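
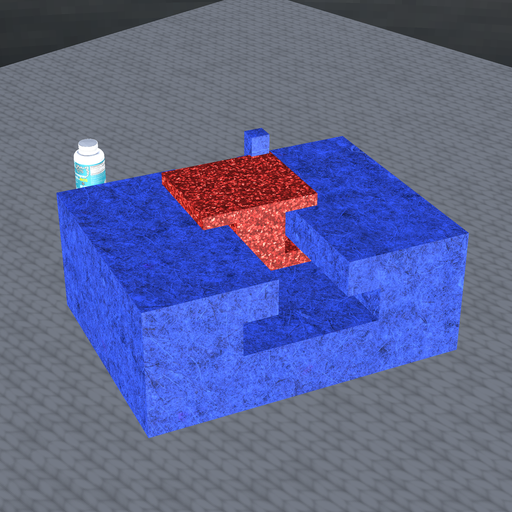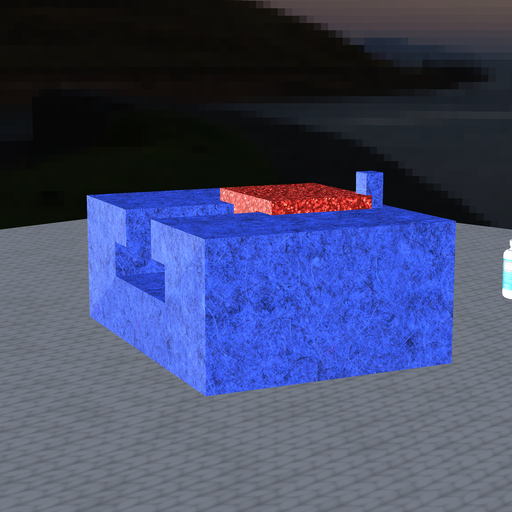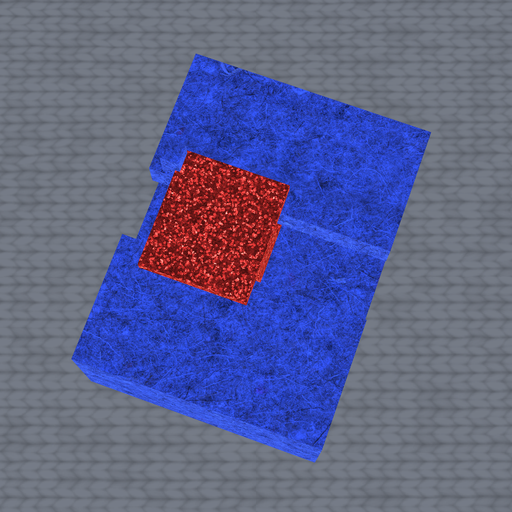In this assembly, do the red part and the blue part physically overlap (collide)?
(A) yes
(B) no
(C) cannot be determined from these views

(A) yes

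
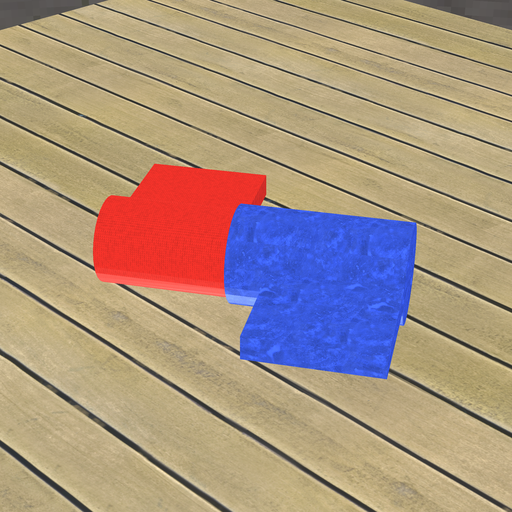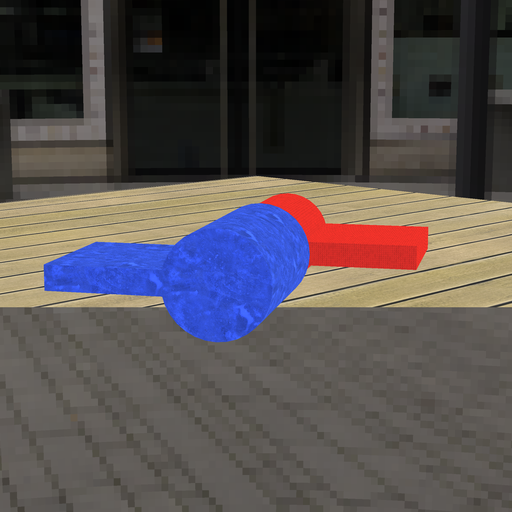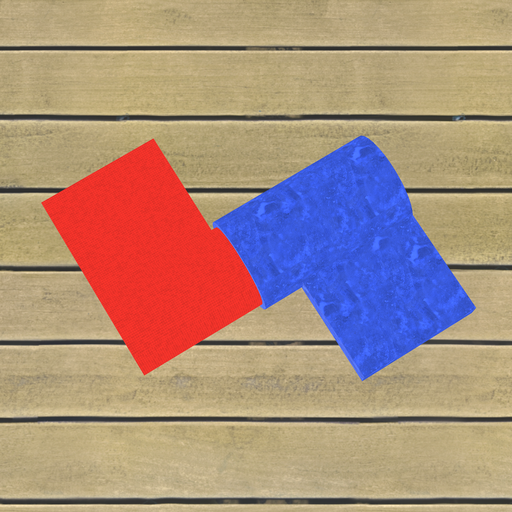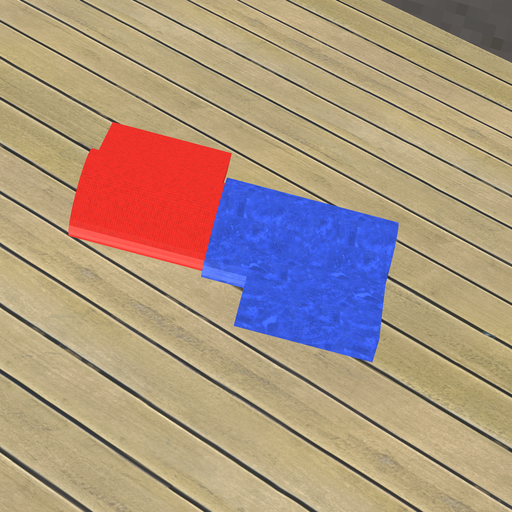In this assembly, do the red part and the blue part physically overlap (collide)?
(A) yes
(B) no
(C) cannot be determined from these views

(A) yes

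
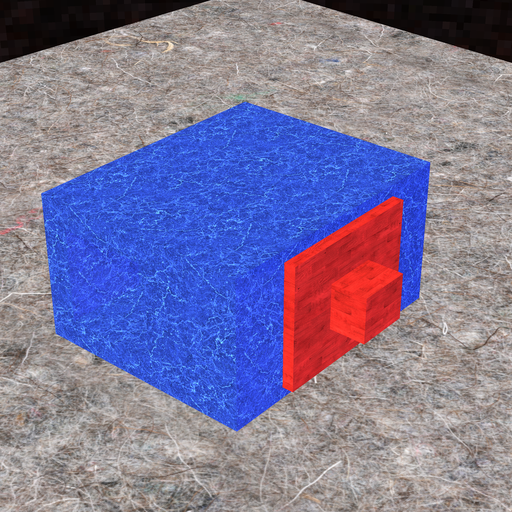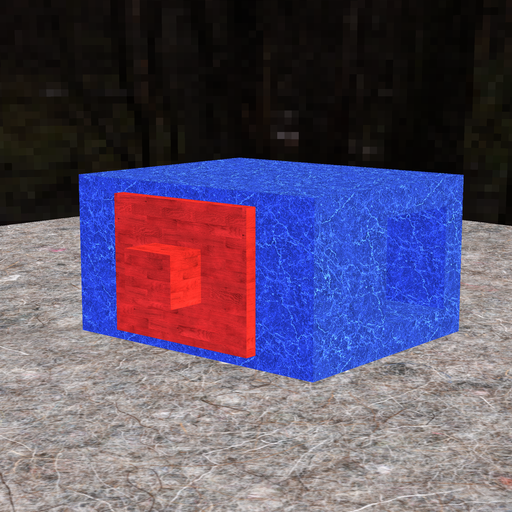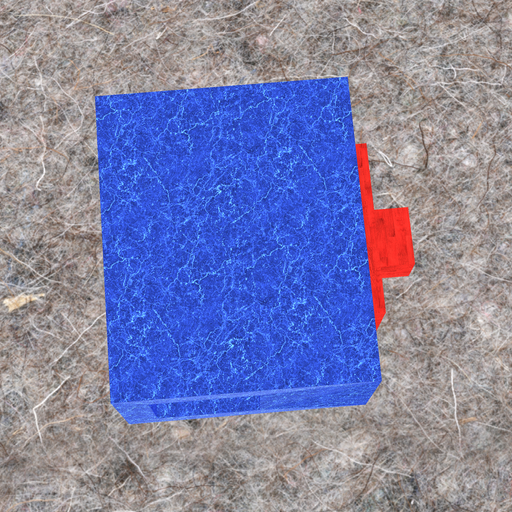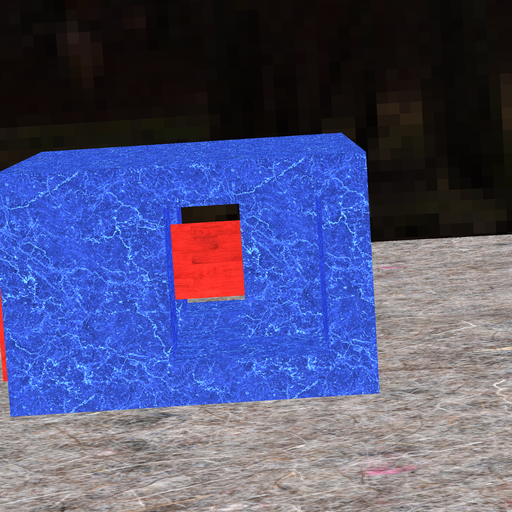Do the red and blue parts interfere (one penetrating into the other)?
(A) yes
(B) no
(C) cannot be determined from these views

(A) yes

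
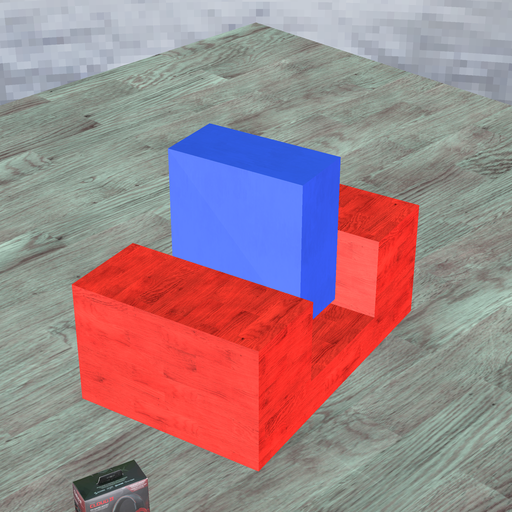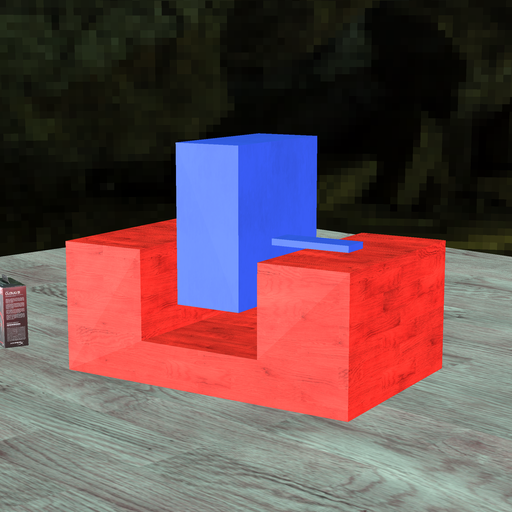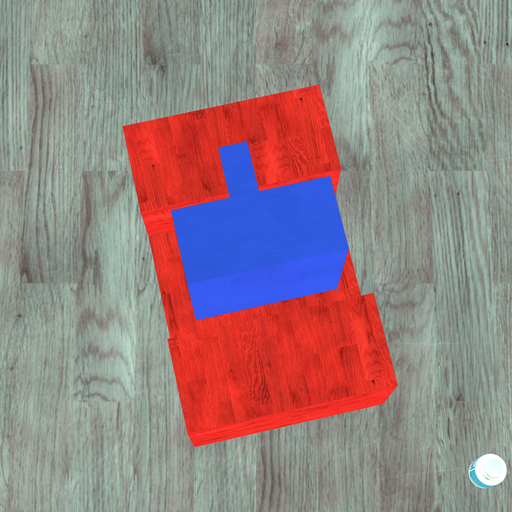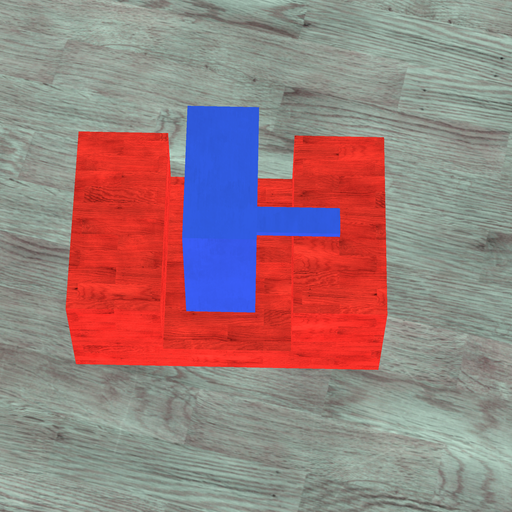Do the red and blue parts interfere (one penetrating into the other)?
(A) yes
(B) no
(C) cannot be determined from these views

(B) no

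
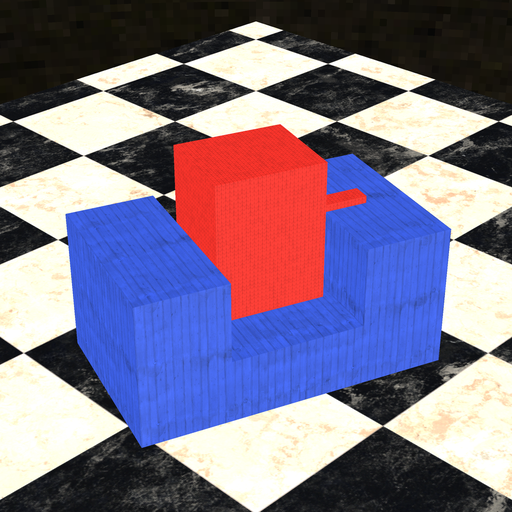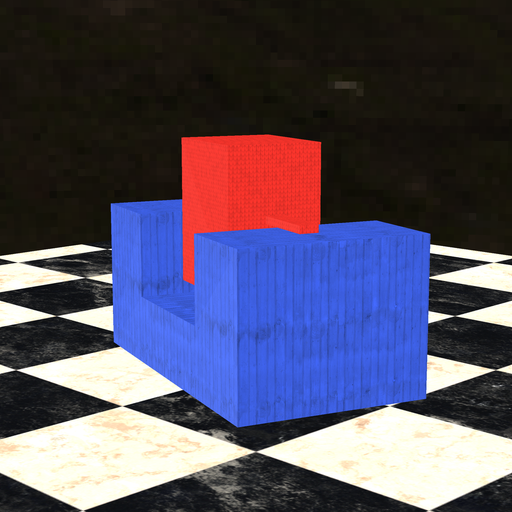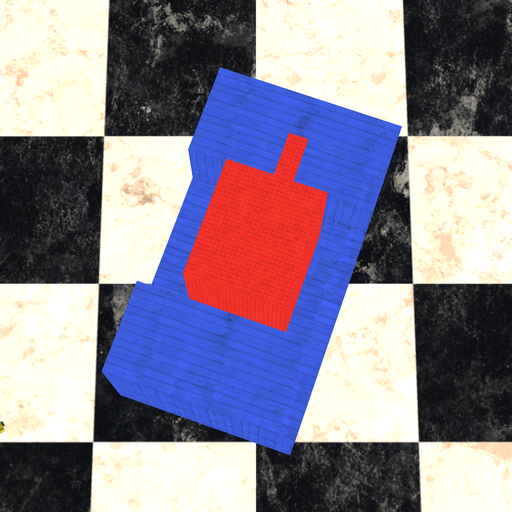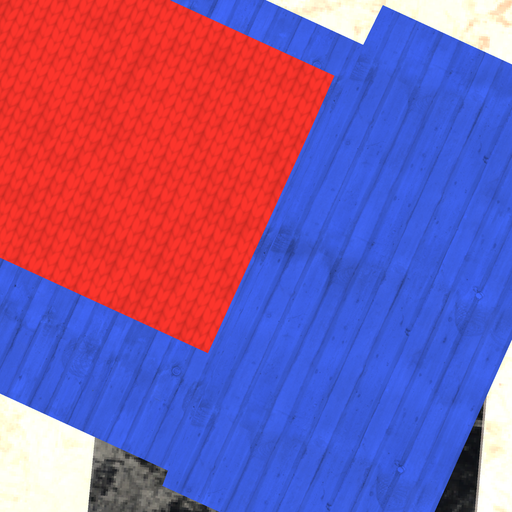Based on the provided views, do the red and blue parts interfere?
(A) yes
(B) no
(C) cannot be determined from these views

(B) no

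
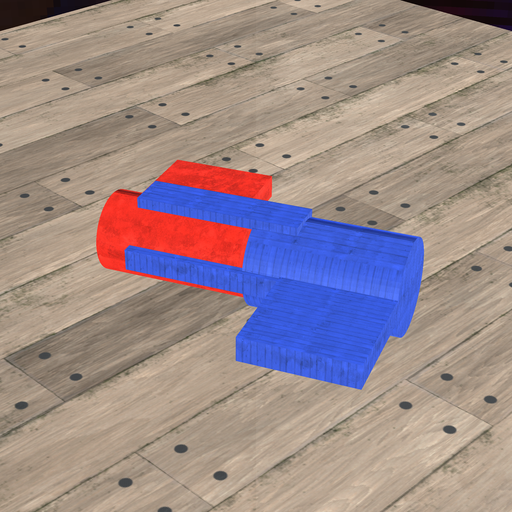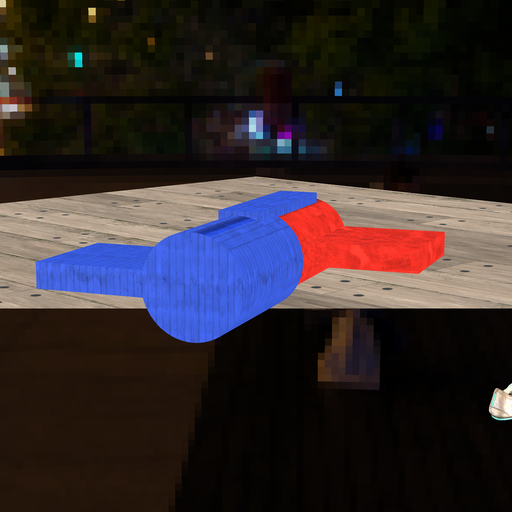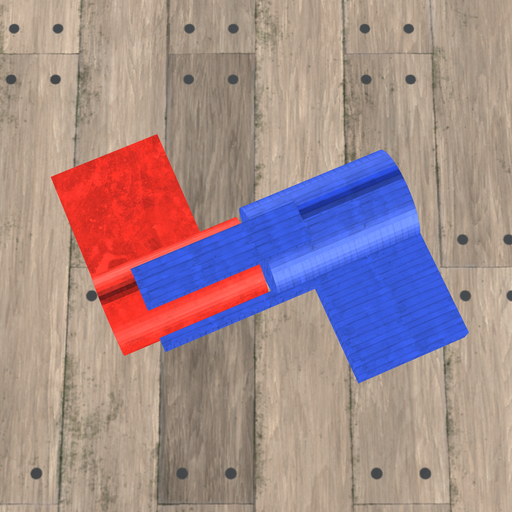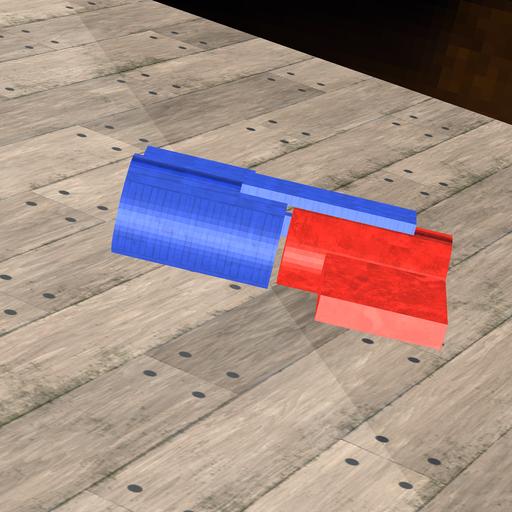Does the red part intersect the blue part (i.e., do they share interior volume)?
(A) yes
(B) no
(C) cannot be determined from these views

(B) no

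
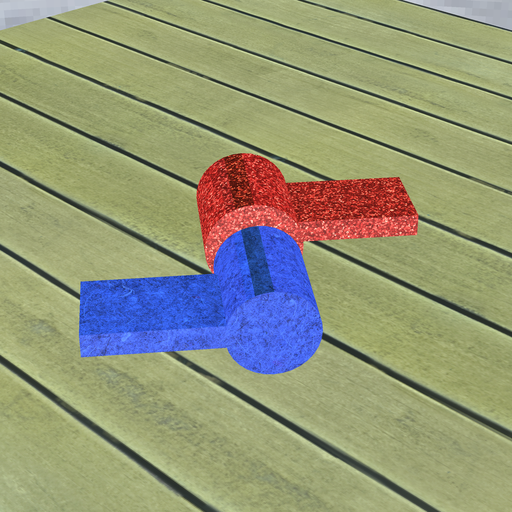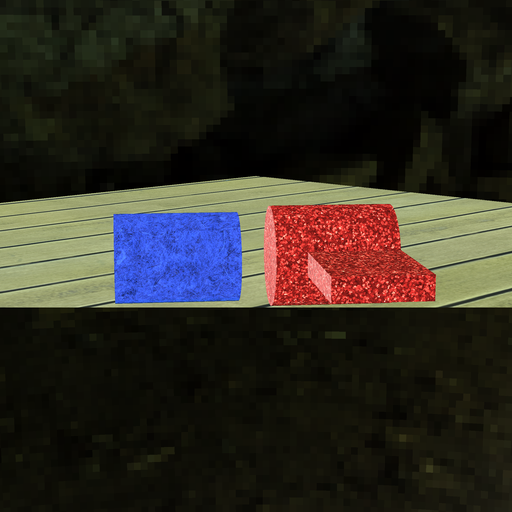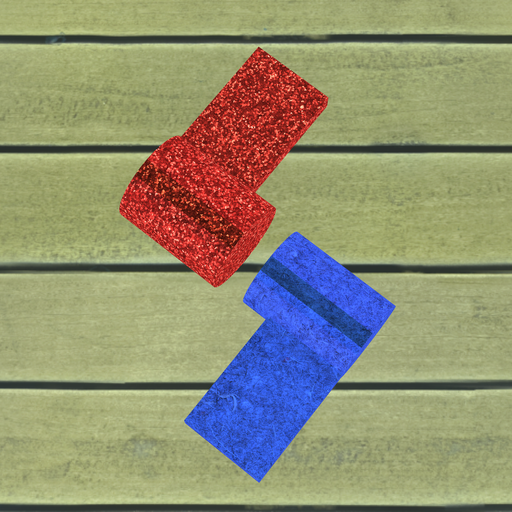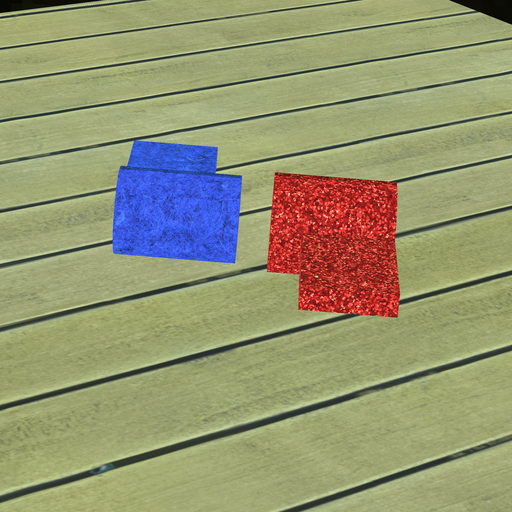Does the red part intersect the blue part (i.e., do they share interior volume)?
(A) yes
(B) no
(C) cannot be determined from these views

(B) no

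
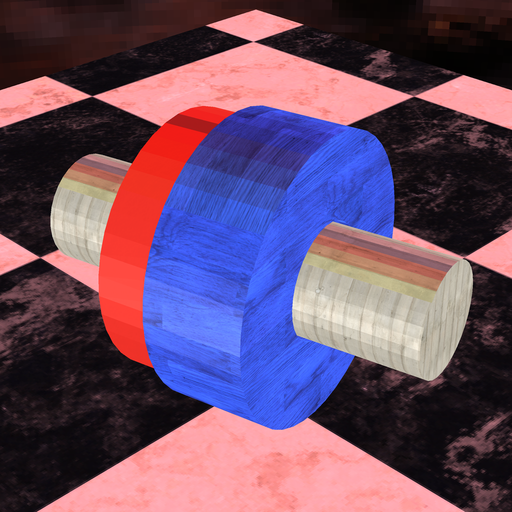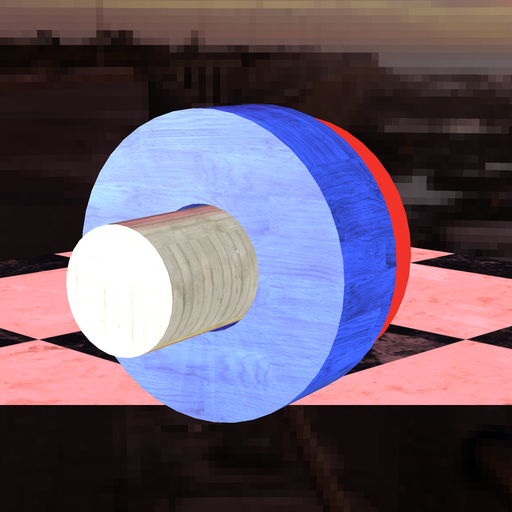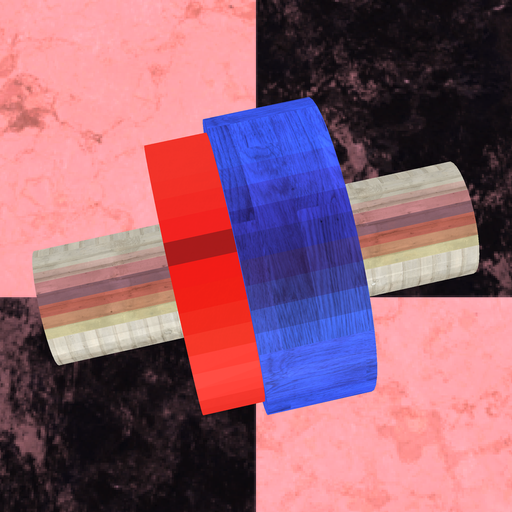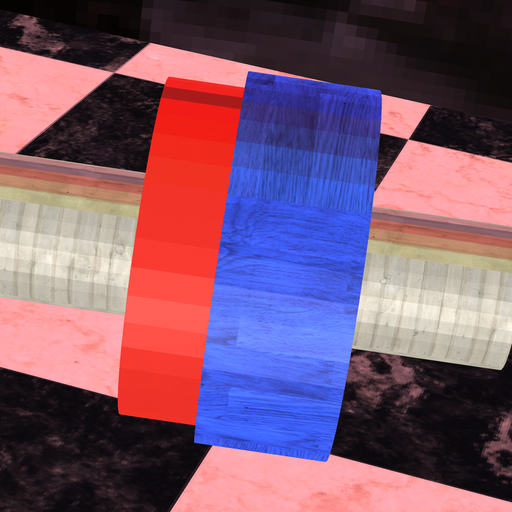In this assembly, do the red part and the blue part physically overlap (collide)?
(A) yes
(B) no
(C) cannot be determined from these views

(A) yes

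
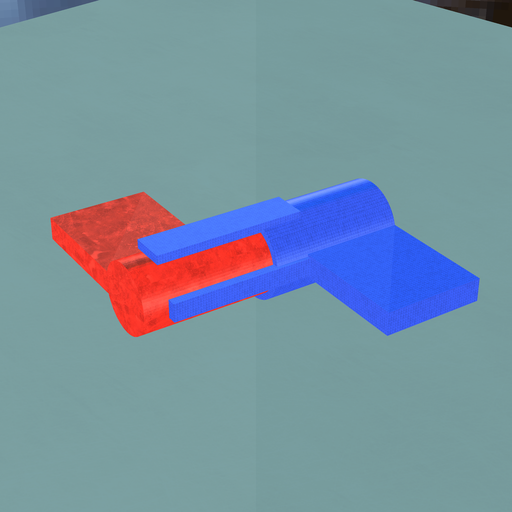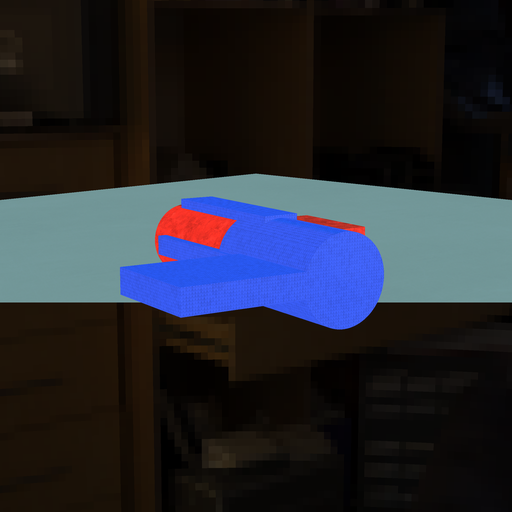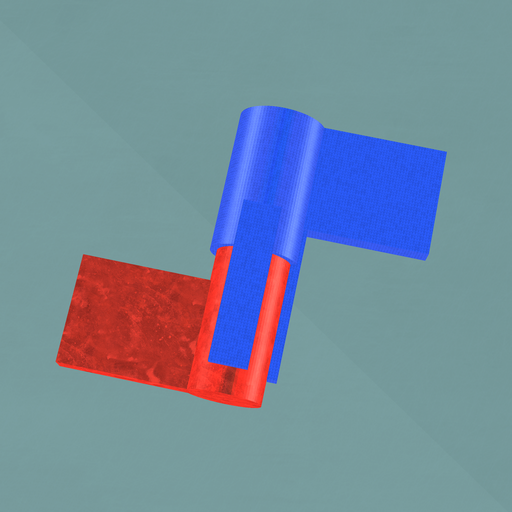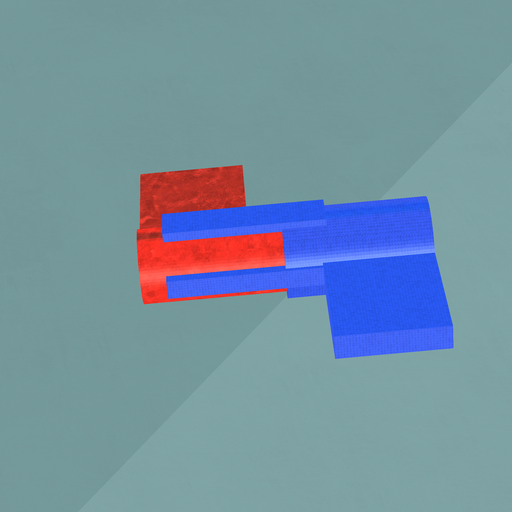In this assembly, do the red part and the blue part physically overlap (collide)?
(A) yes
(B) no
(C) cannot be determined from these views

(A) yes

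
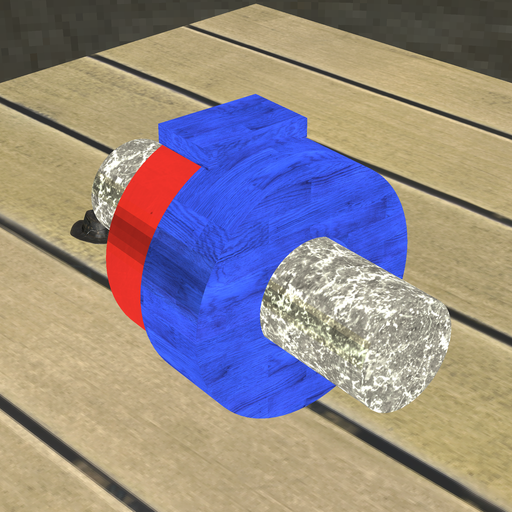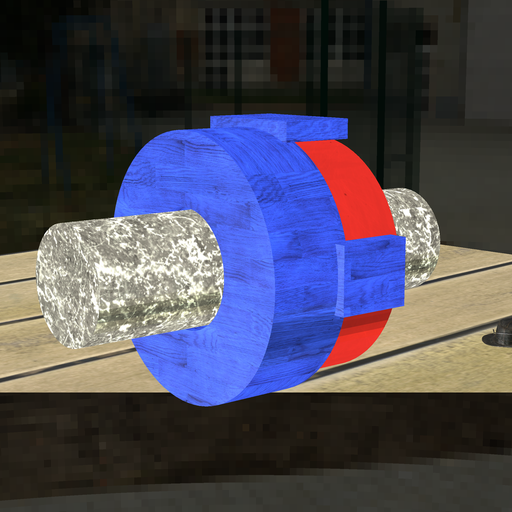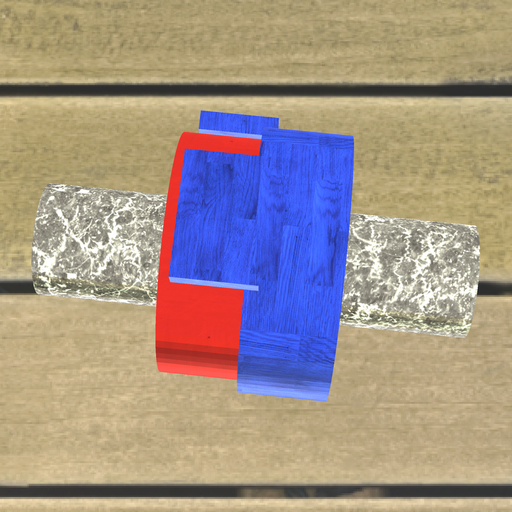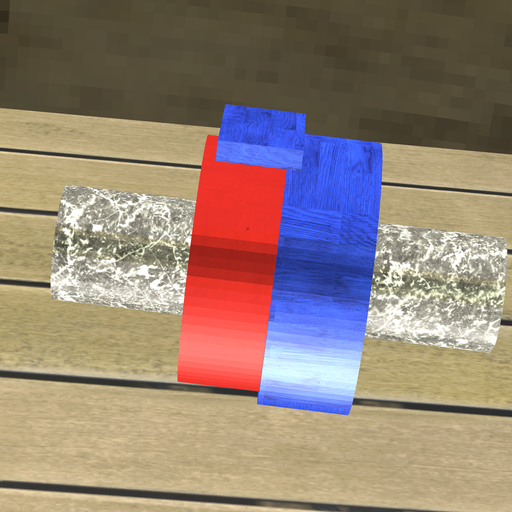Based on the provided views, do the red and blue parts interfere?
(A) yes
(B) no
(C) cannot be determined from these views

(A) yes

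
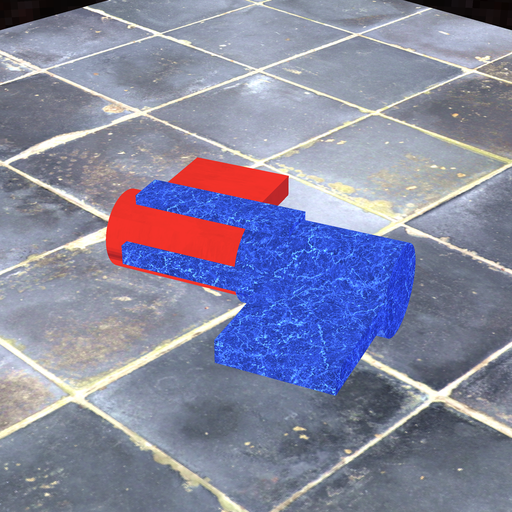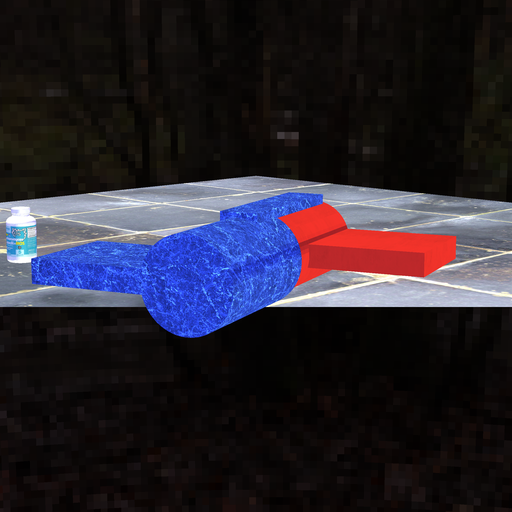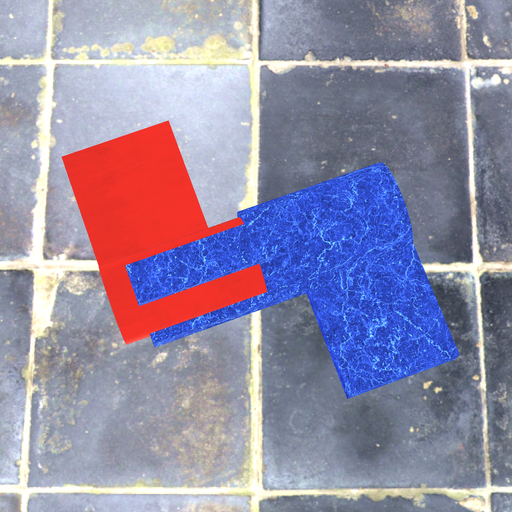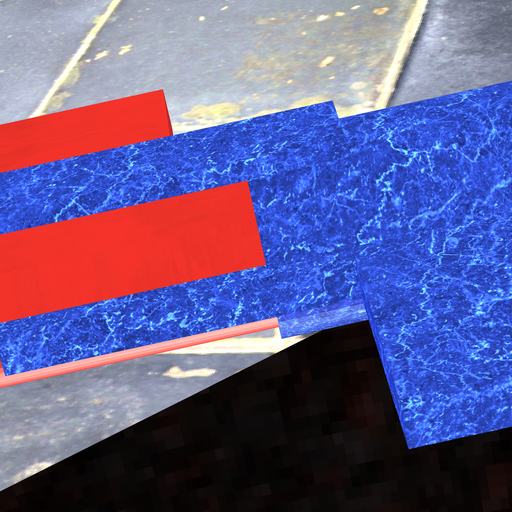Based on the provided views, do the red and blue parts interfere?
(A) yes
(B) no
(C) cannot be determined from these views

(A) yes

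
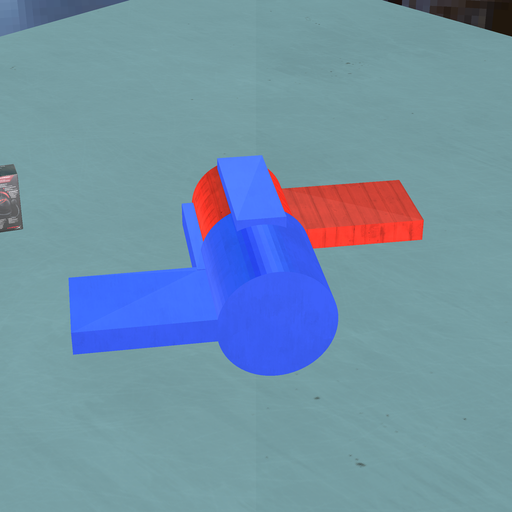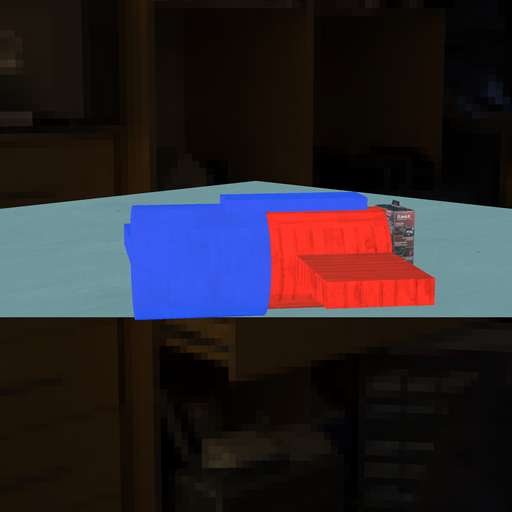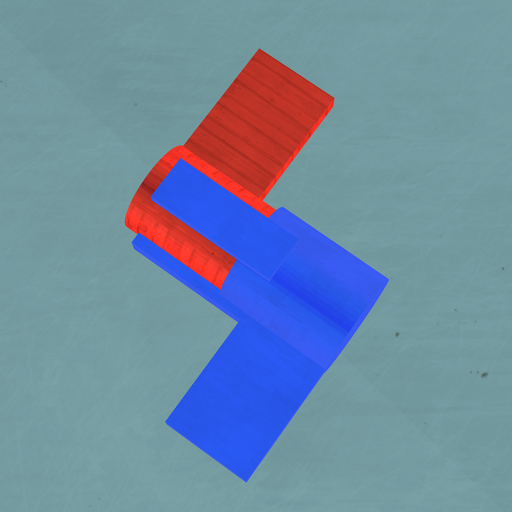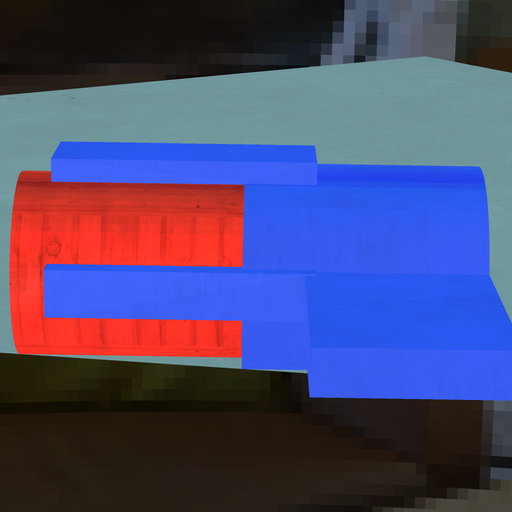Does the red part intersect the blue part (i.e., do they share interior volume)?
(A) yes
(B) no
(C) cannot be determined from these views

(A) yes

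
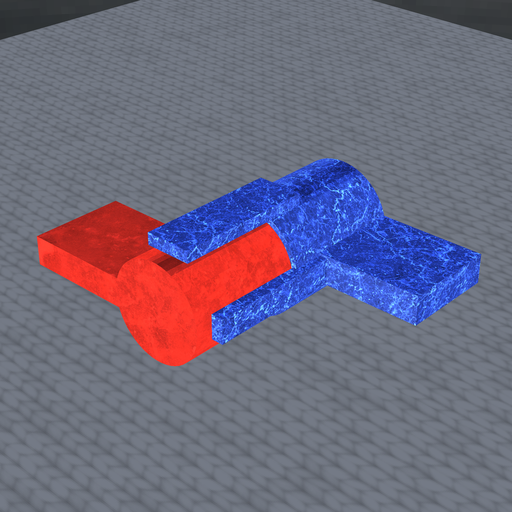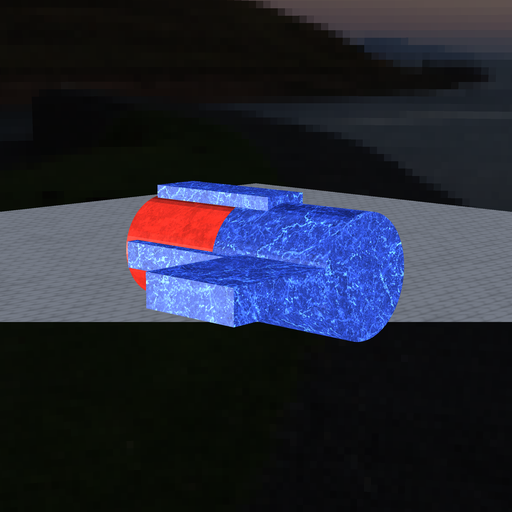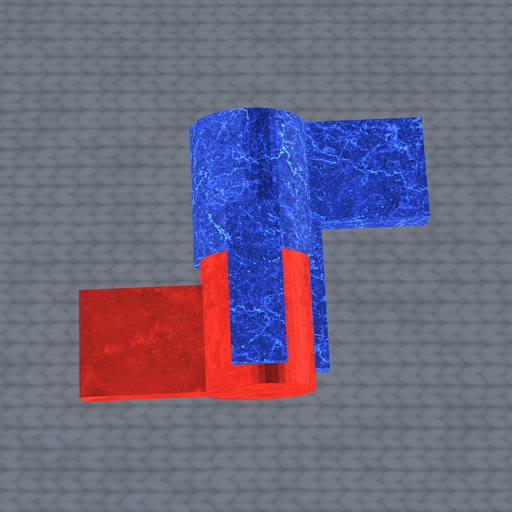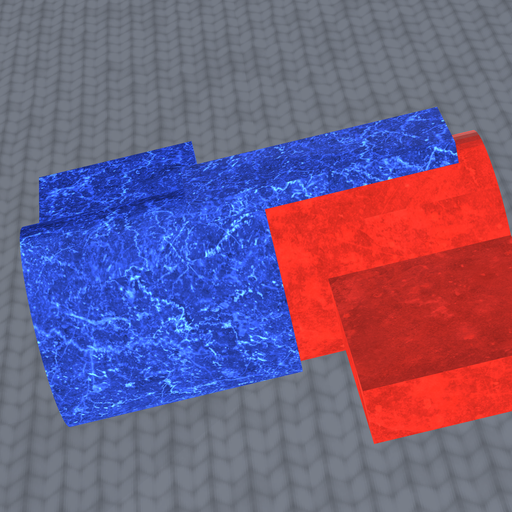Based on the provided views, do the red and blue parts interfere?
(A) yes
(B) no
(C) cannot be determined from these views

(A) yes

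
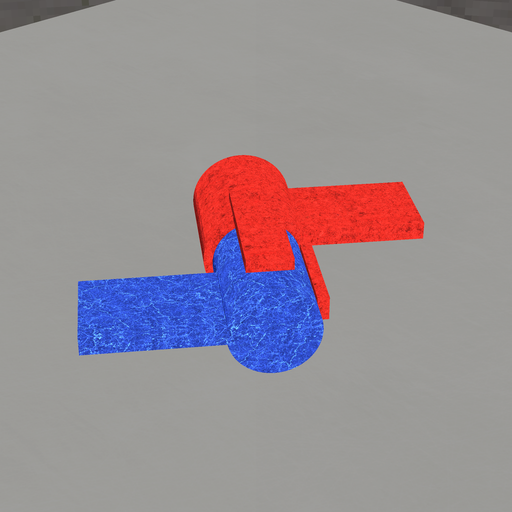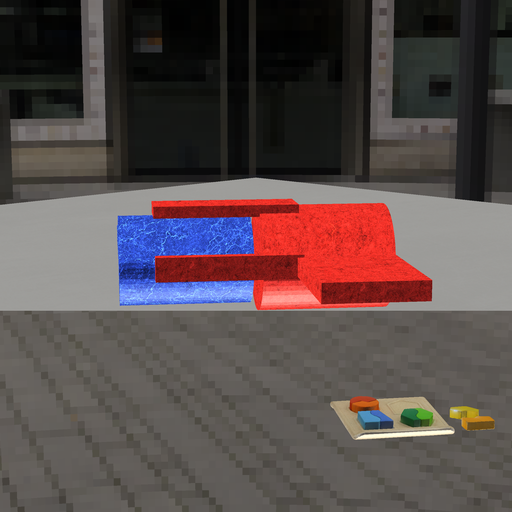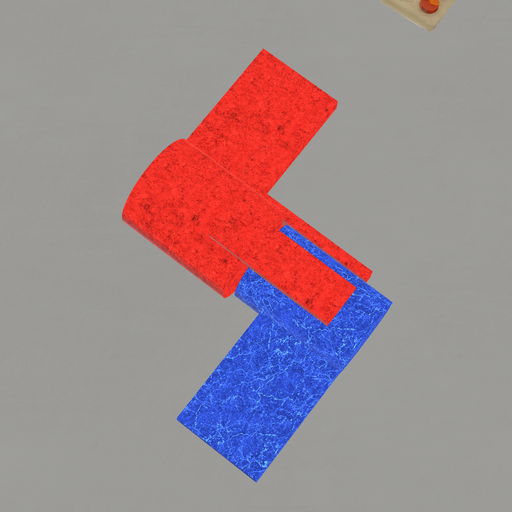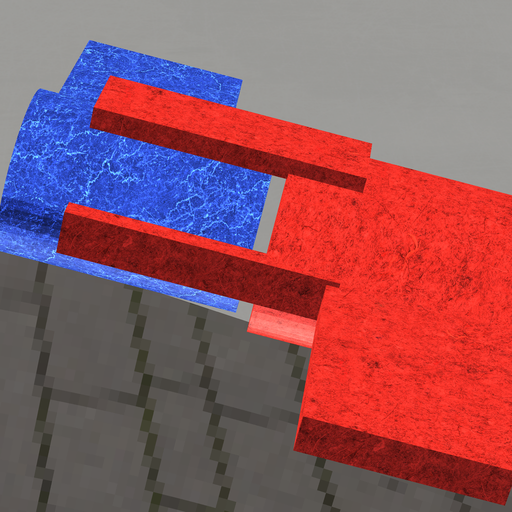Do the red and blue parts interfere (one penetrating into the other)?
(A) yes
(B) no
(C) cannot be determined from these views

(B) no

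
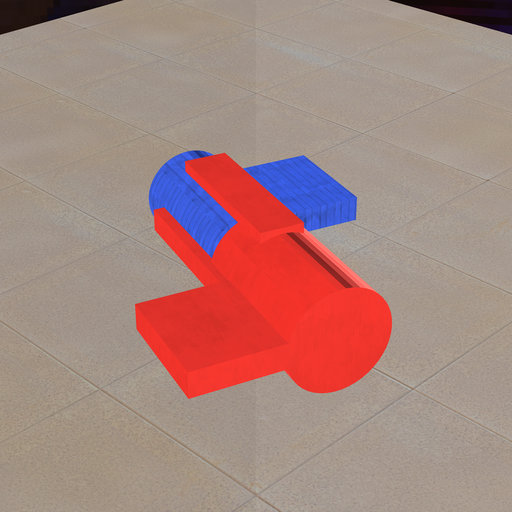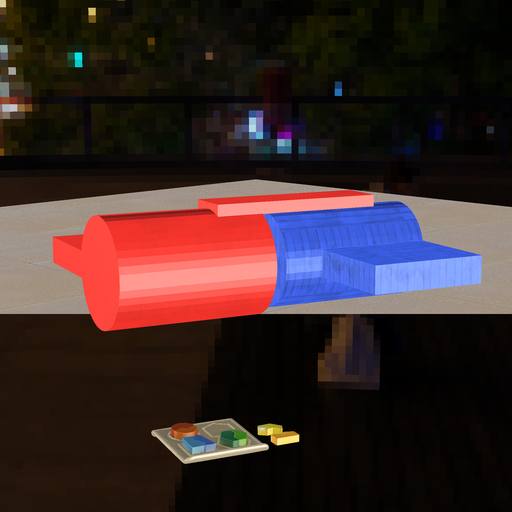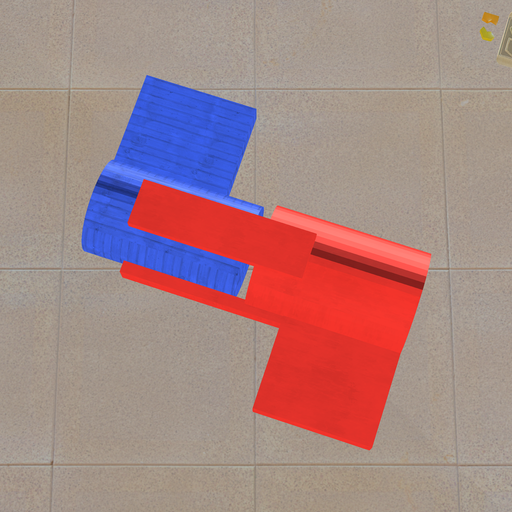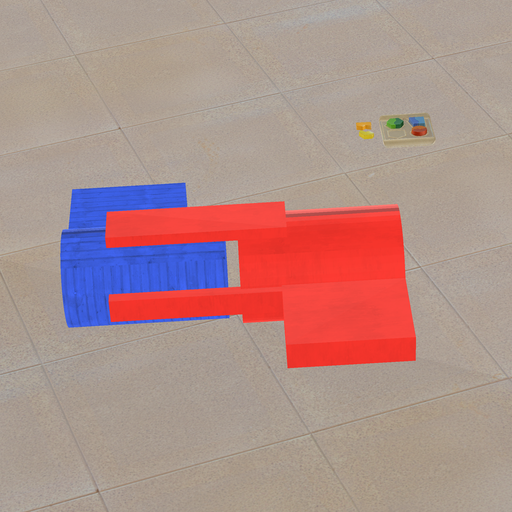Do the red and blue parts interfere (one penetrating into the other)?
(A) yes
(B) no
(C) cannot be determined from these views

(B) no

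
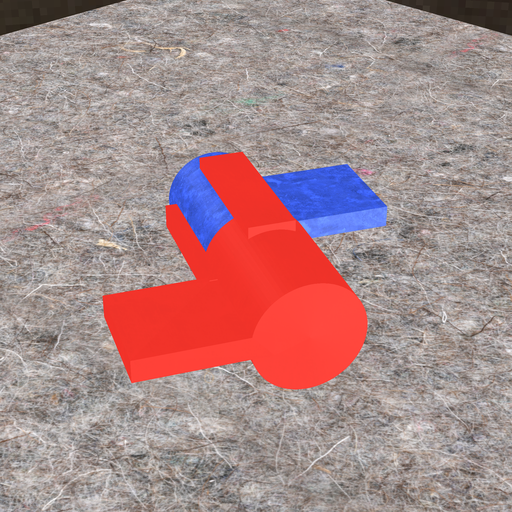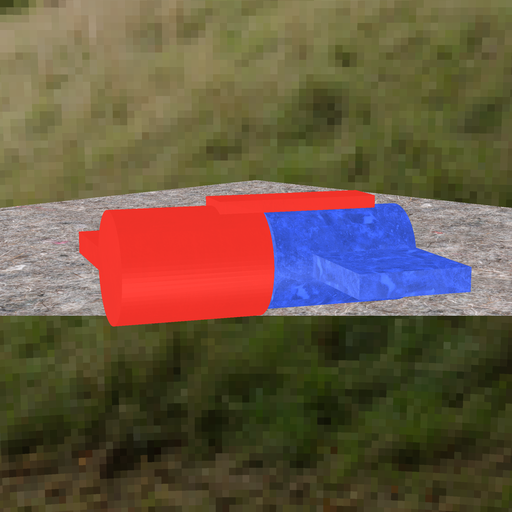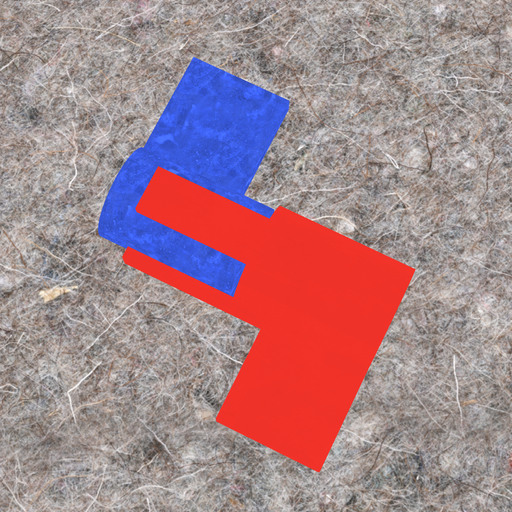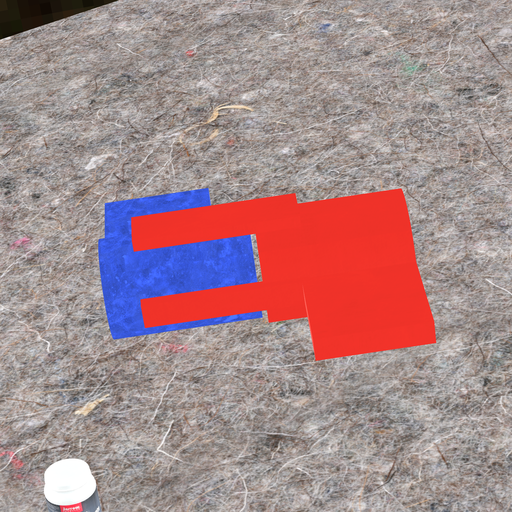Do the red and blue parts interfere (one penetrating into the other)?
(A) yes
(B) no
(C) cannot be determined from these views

(B) no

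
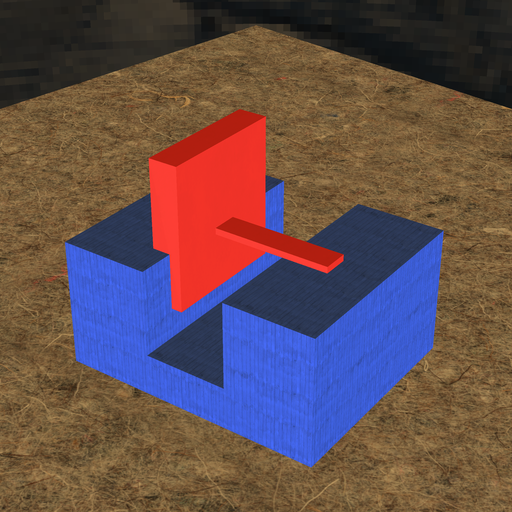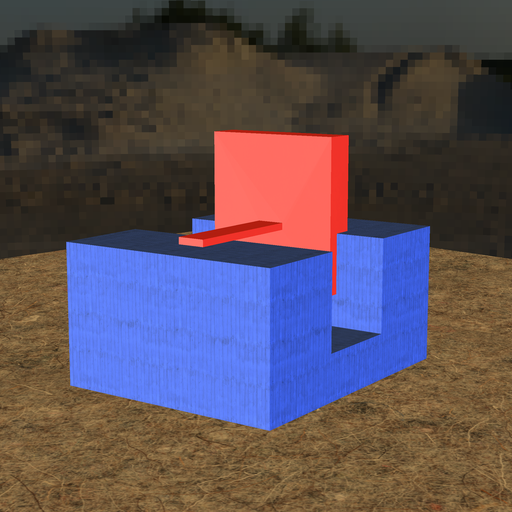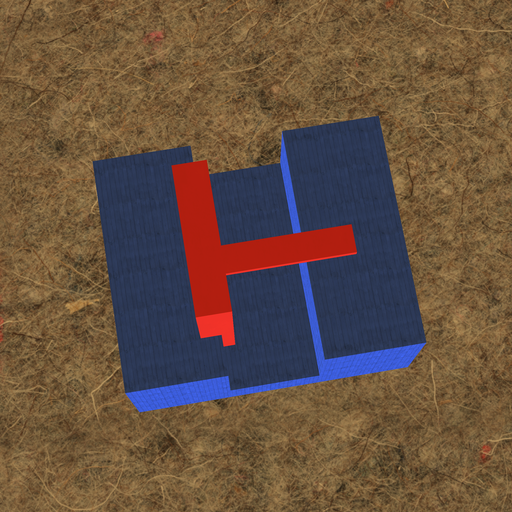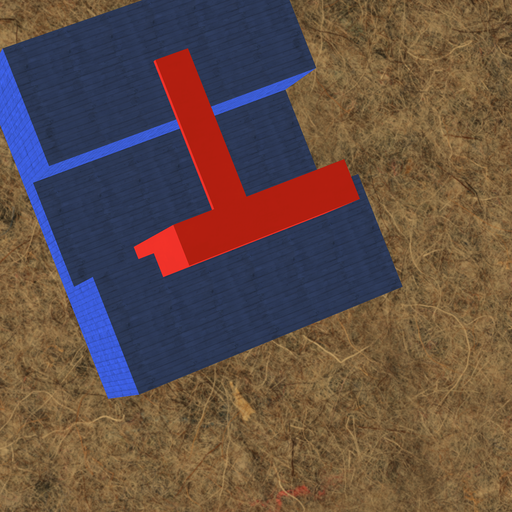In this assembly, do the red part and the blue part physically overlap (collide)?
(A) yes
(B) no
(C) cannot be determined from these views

(A) yes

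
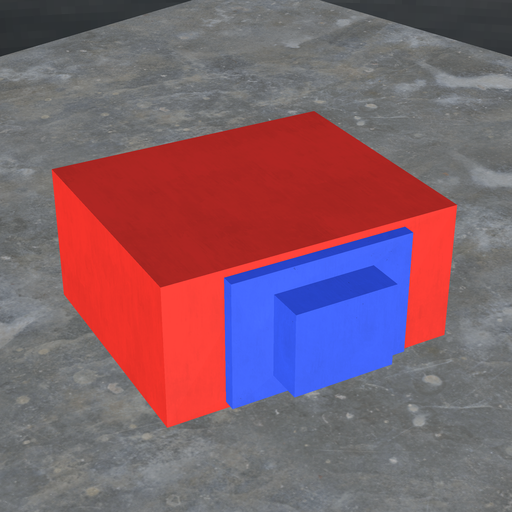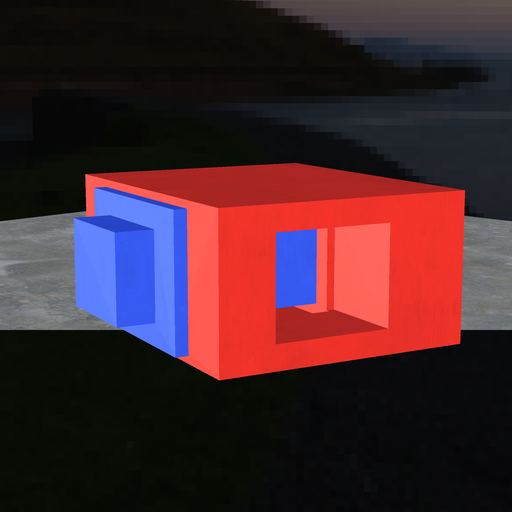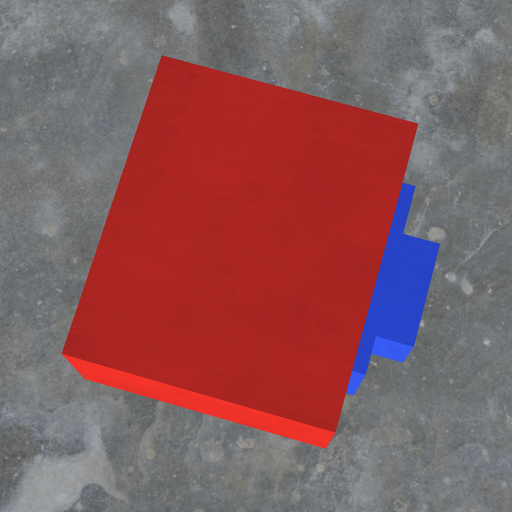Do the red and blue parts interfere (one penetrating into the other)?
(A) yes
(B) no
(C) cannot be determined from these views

(C) cannot be determined from these views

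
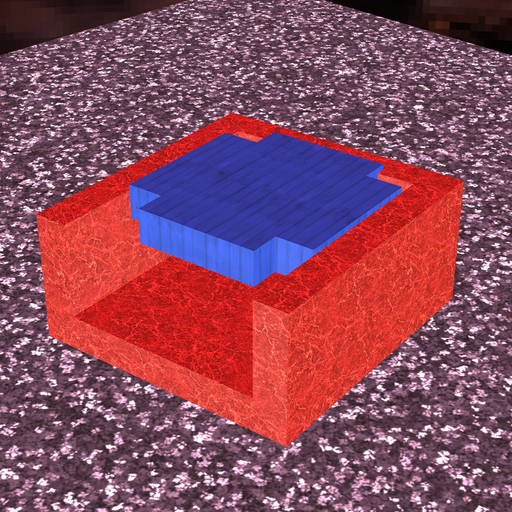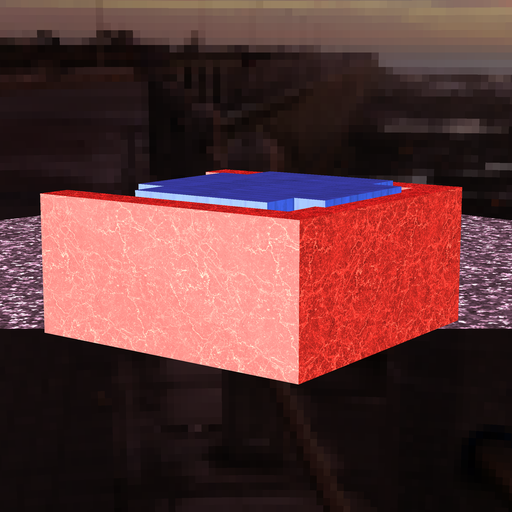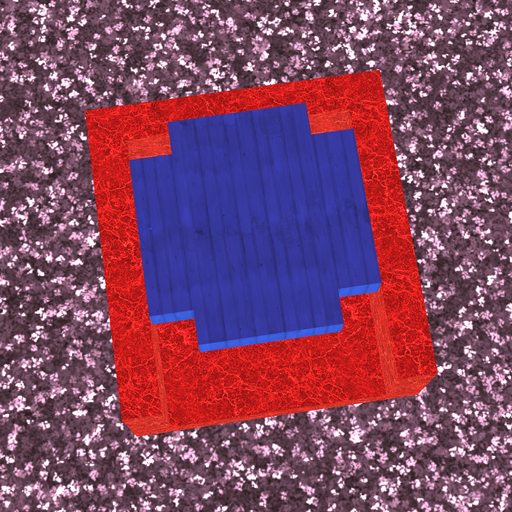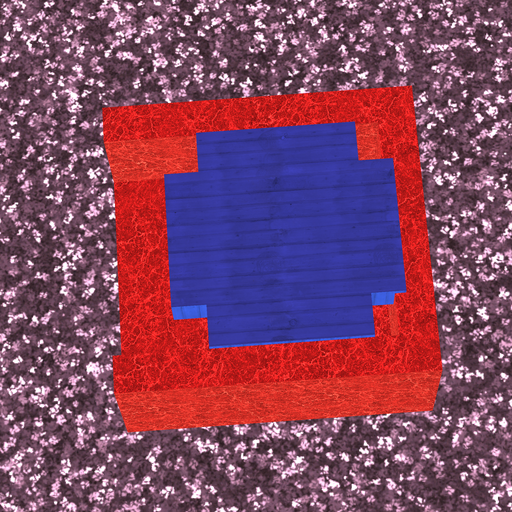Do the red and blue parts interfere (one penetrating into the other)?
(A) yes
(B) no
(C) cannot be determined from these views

(A) yes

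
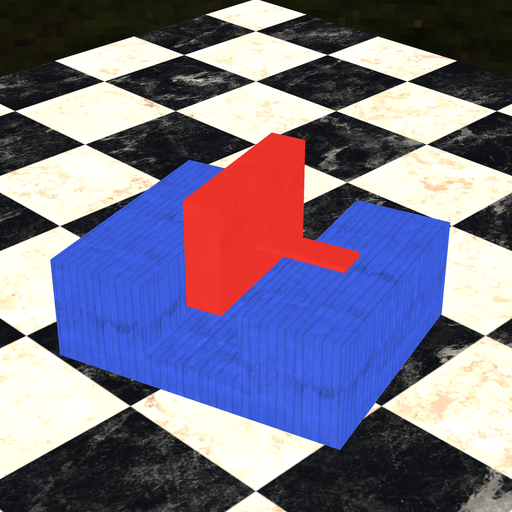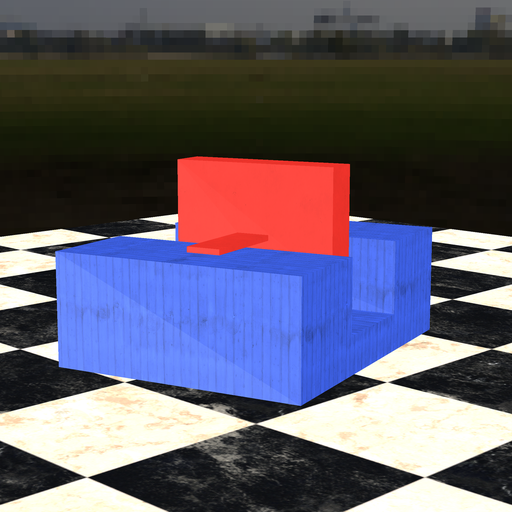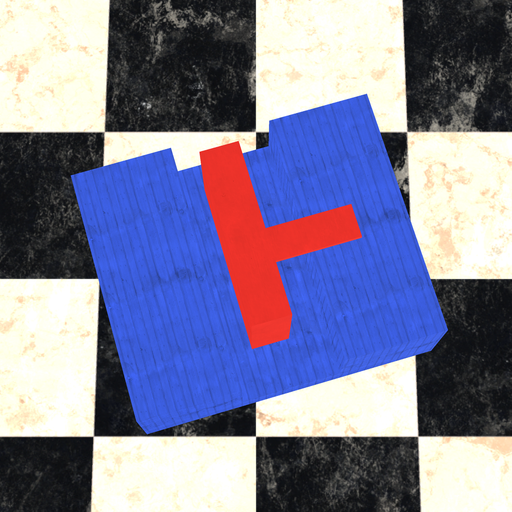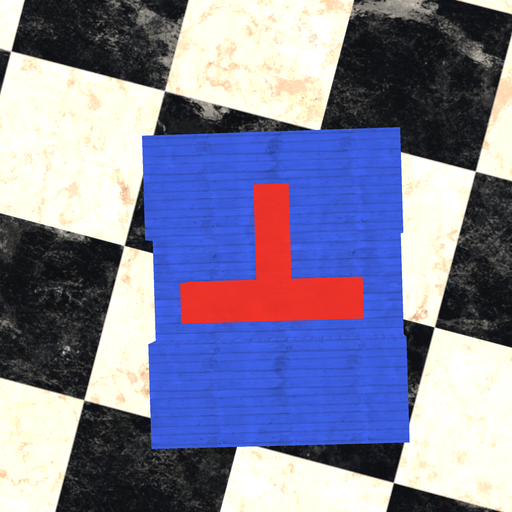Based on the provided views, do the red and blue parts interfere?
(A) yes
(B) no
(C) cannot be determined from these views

(B) no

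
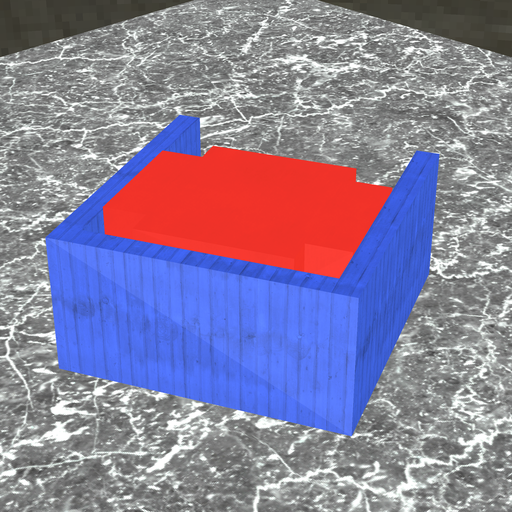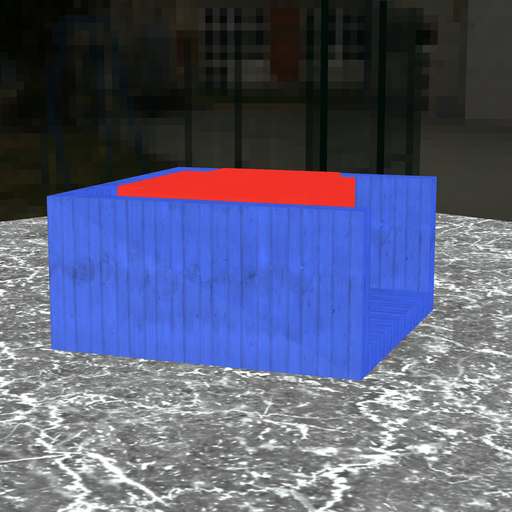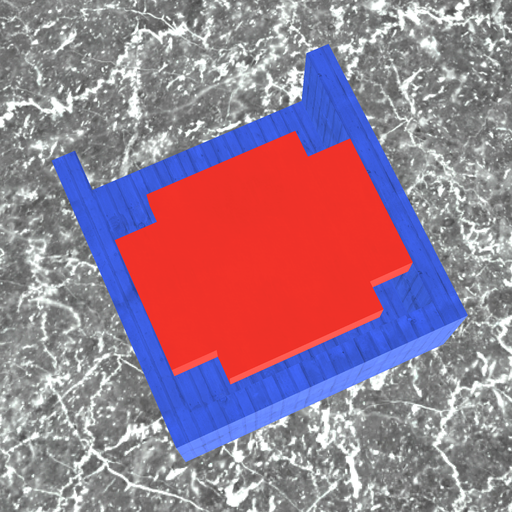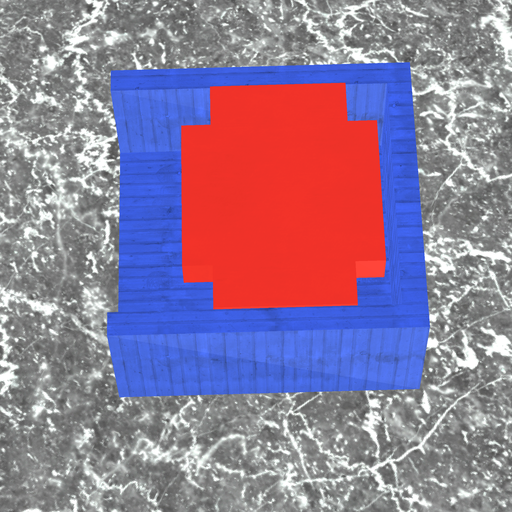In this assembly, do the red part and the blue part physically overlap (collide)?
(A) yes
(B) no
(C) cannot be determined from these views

(B) no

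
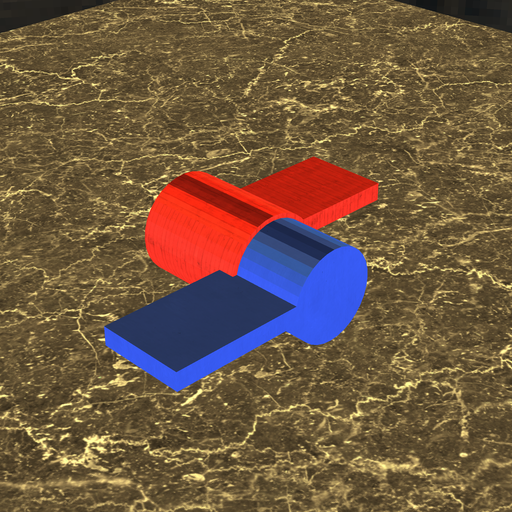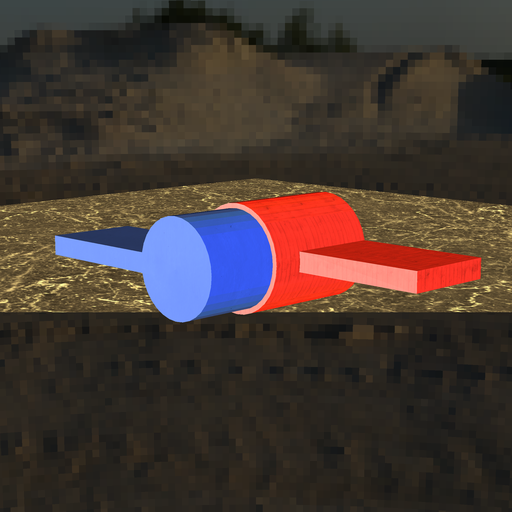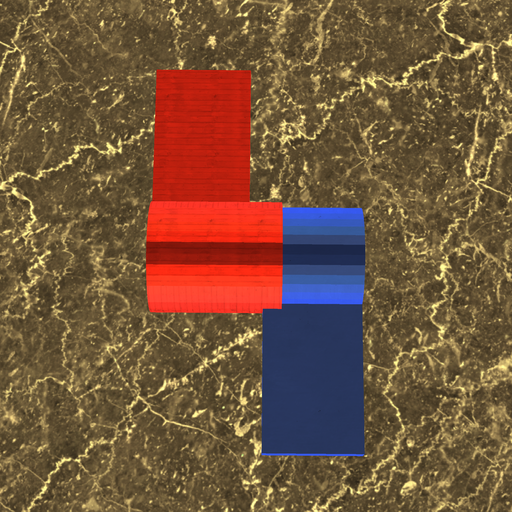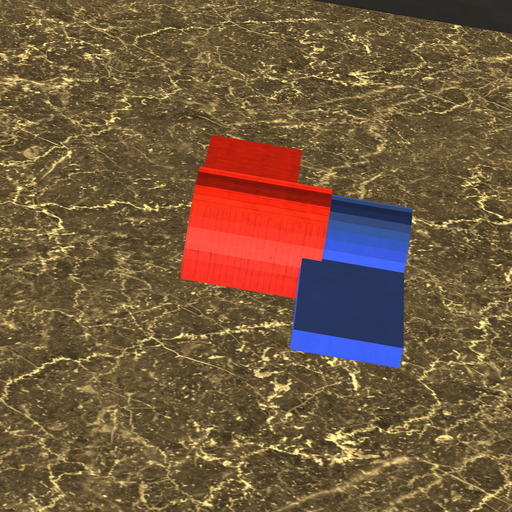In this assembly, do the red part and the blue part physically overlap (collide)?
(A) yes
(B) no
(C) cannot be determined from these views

(A) yes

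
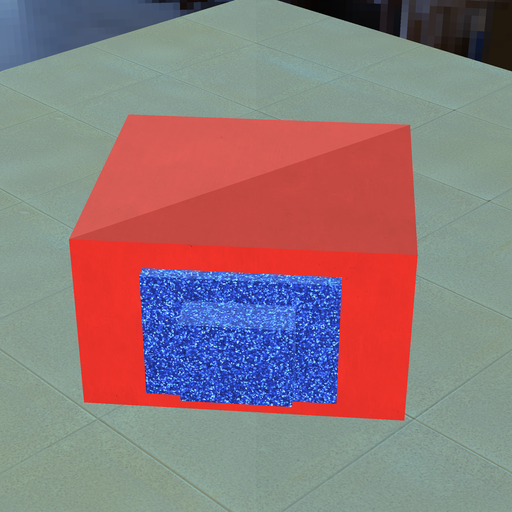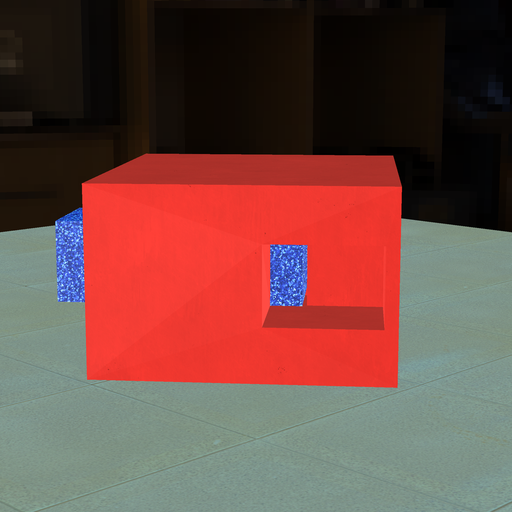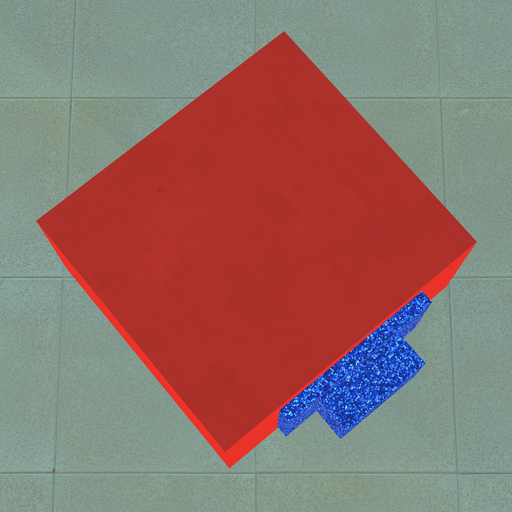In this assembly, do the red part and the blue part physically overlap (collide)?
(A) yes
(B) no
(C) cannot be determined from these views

(C) cannot be determined from these views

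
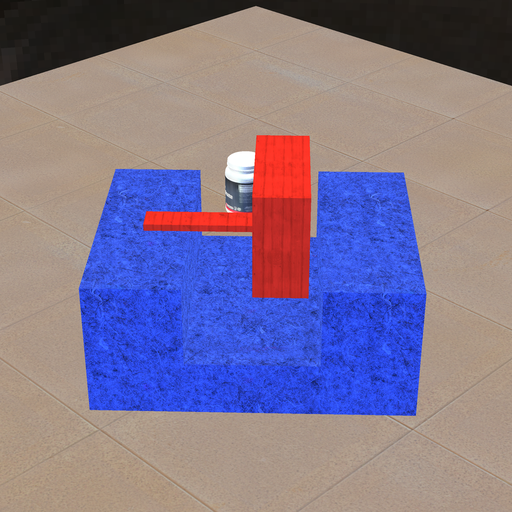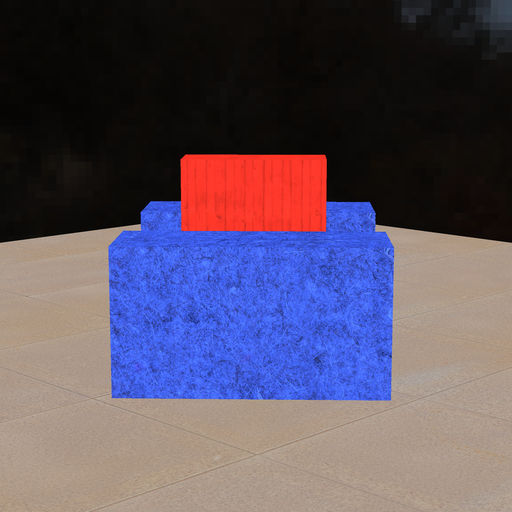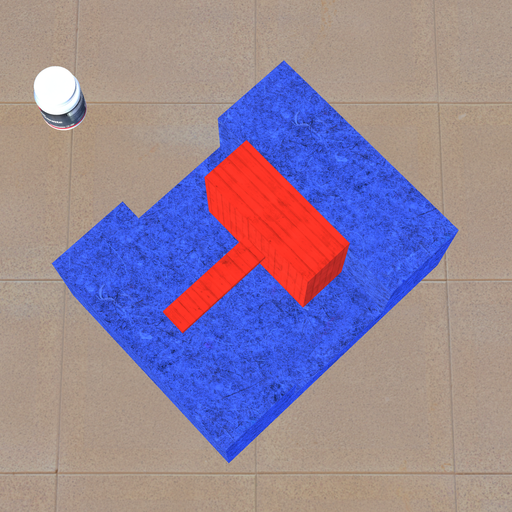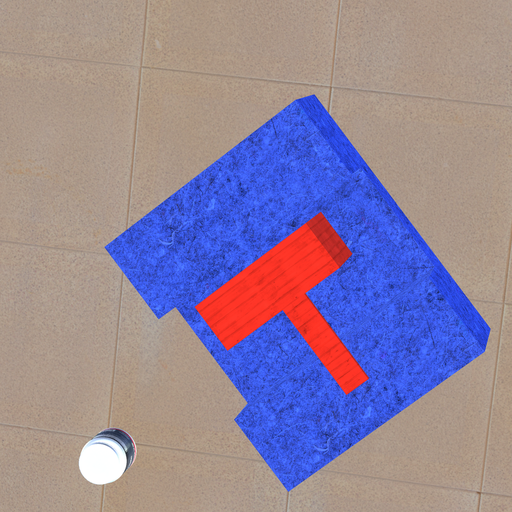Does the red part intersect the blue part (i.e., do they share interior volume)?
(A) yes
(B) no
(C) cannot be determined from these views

(B) no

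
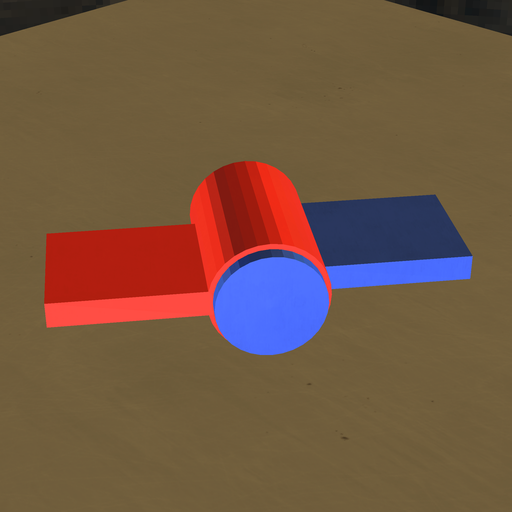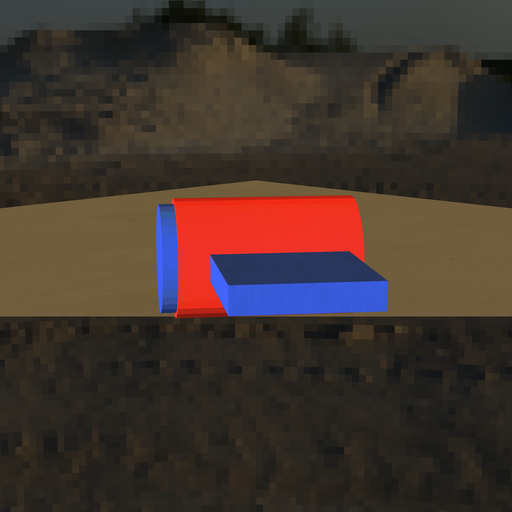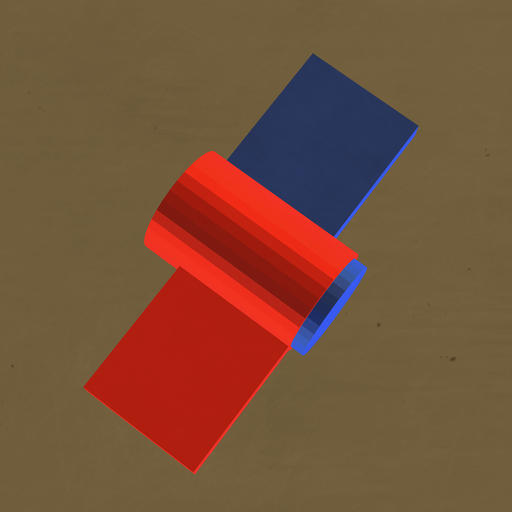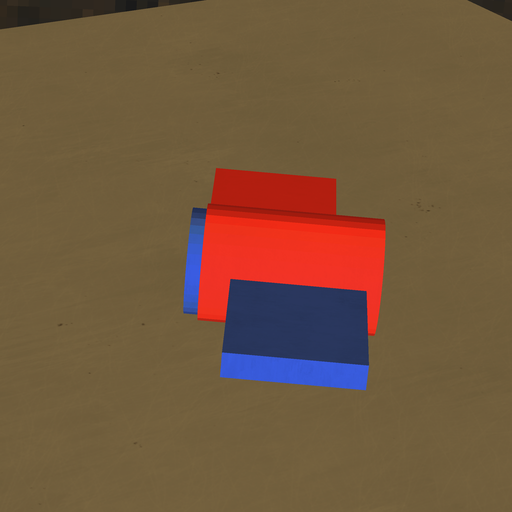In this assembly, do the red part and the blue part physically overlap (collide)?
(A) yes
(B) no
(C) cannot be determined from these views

(A) yes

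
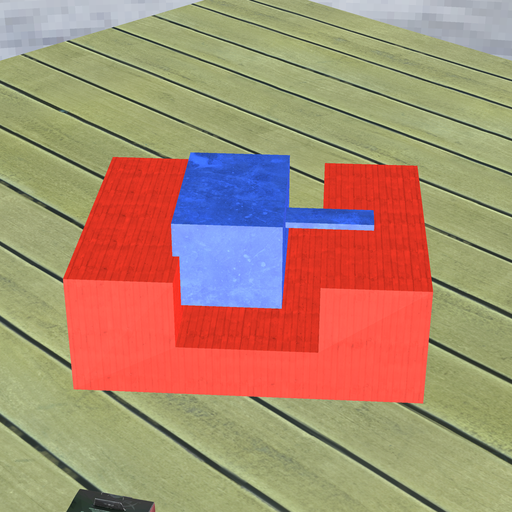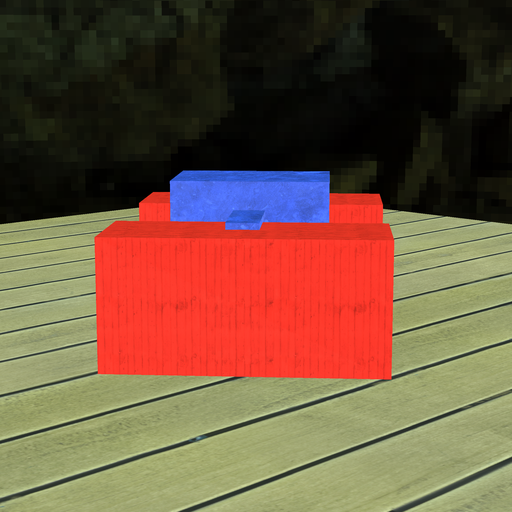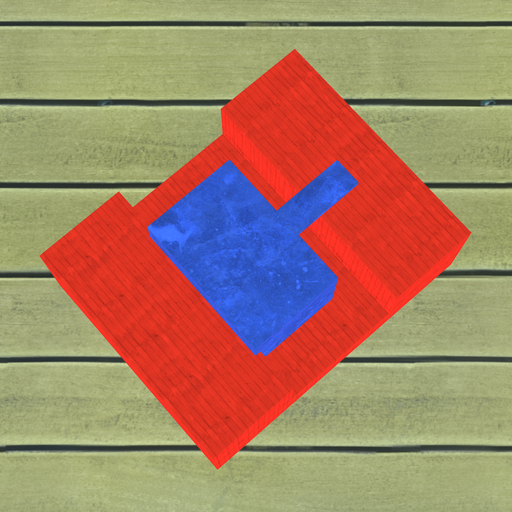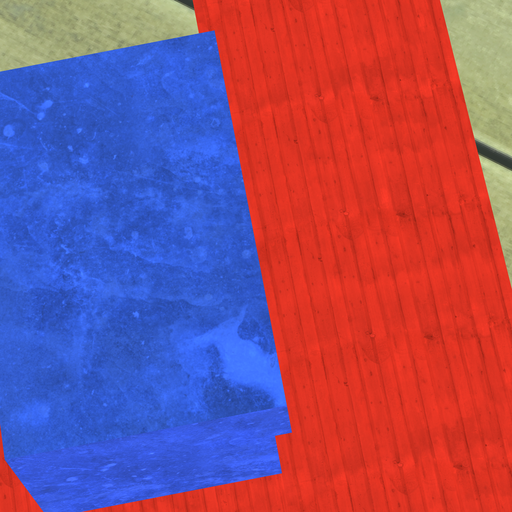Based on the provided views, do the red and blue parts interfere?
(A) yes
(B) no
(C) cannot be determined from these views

(A) yes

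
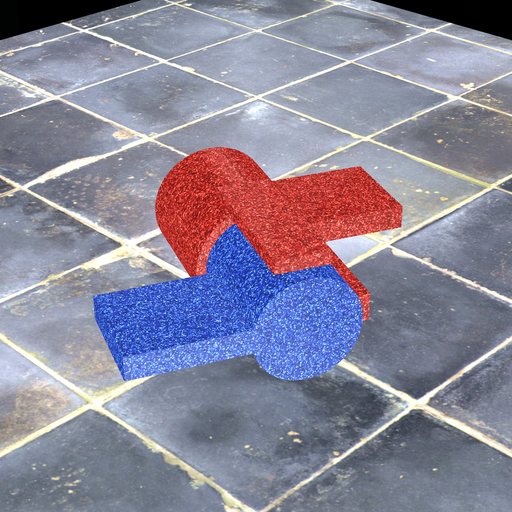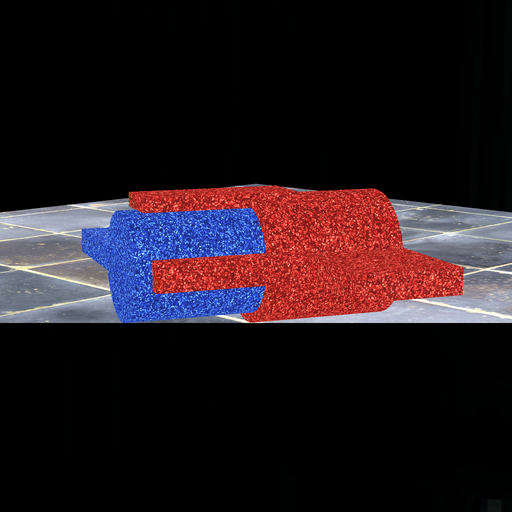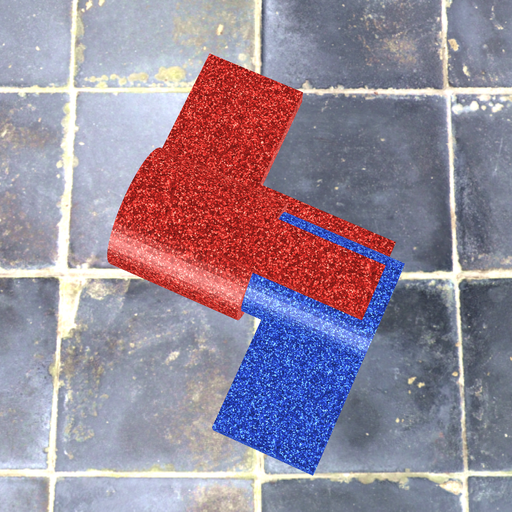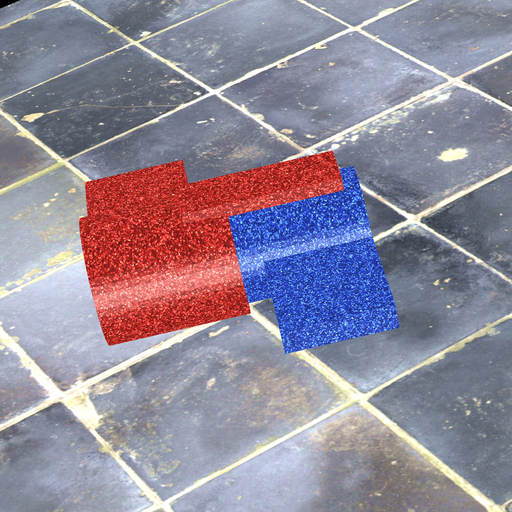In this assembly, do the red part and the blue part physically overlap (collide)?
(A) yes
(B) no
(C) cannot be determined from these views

(A) yes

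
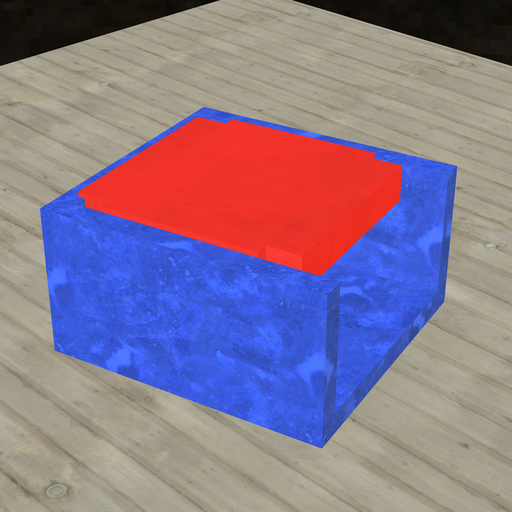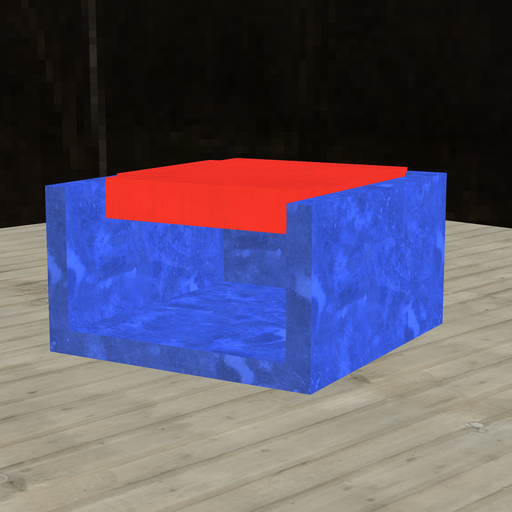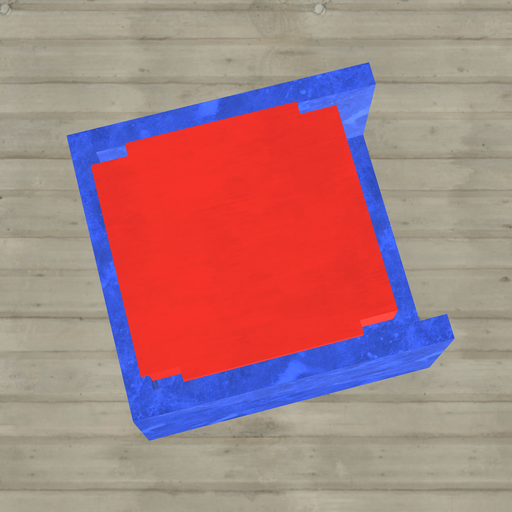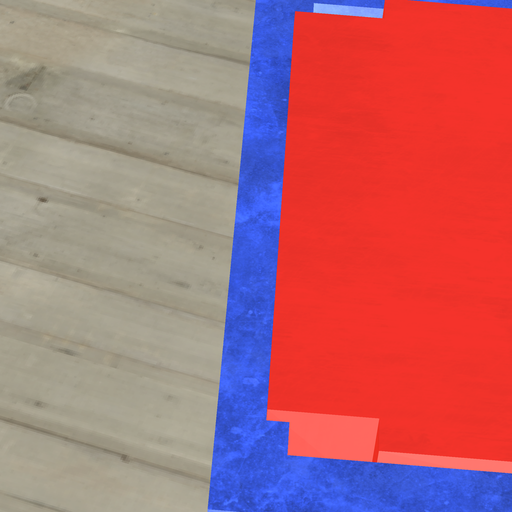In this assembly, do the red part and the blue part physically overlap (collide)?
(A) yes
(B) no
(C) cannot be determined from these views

(A) yes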